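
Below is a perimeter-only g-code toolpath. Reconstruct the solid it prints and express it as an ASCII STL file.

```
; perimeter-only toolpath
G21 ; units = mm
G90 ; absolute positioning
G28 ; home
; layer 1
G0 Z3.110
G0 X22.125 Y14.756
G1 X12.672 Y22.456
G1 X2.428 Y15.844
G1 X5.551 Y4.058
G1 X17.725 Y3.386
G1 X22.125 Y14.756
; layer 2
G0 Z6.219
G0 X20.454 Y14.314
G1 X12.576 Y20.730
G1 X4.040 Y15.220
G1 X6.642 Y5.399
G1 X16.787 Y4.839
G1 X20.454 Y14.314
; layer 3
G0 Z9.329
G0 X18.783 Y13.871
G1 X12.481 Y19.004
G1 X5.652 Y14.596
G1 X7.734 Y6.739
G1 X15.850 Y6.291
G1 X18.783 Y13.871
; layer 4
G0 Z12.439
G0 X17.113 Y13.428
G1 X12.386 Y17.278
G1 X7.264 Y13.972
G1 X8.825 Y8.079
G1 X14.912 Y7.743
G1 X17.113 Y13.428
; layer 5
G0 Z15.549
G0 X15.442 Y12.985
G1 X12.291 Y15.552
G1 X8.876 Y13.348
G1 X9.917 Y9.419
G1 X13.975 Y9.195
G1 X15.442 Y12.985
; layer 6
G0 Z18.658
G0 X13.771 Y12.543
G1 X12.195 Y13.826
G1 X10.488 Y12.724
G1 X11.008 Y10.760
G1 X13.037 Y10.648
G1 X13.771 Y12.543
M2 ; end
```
solid part
  facet normal 0.0000 0.0000 -1.0000
    outer loop
      vertex 0.816 16.468 0.000
      vertex 12.767 24.182 0.000
      vertex 23.796 15.199 0.000
    endloop
  endfacet
  facet normal 0.0000 0.0000 -1.0000
    outer loop
      vertex 4.459 2.718 0.000
      vertex 0.816 16.468 0.000
      vertex 23.796 15.199 0.000
    endloop
  endfacet
  facet normal 0.0000 0.0000 -1.0000
    outer loop
      vertex 18.662 1.934 0.000
      vertex 4.459 2.718 0.000
      vertex 23.796 15.199 0.000
    endloop
  endfacet
  facet normal 0.5760 0.7071 0.4101
    outer loop
      vertex 23.796 15.199 0.000
      vertex 12.767 24.182 0.000
      vertex 12.100 12.100 21.768
    endloop
  endfacet
  facet normal -0.4946 0.7663 0.4101
    outer loop
      vertex 12.767 24.182 0.000
      vertex 0.816 16.468 0.000
      vertex 12.100 12.100 21.768
    endloop
  endfacet
  facet normal -0.8816 -0.2336 0.4101
    outer loop
      vertex 0.816 16.468 0.000
      vertex 4.459 2.718 0.000
      vertex 12.100 12.100 21.768
    endloop
  endfacet
  facet normal -0.0503 -0.9106 0.4101
    outer loop
      vertex 4.459 2.718 0.000
      vertex 18.662 1.934 0.000
      vertex 12.100 12.100 21.768
    endloop
  endfacet
  facet normal 0.8505 -0.3292 0.4101
    outer loop
      vertex 18.662 1.934 0.000
      vertex 23.796 15.199 0.000
      vertex 12.100 12.100 21.768
    endloop
  endfacet
endsolid part

The G0 Z moves step by Δz≈3.110 mm. The G1 loops shrink linearly with z, so the solid tapers from its base footprint up to z≈21.8. Closing with a flat bottom cap and the tapered top and triangulating gives 8 facets — a regular 5-sided pyramid, base circumscribed radius ≈ 12.1 mm, apex at z ≈ 21.8 mm.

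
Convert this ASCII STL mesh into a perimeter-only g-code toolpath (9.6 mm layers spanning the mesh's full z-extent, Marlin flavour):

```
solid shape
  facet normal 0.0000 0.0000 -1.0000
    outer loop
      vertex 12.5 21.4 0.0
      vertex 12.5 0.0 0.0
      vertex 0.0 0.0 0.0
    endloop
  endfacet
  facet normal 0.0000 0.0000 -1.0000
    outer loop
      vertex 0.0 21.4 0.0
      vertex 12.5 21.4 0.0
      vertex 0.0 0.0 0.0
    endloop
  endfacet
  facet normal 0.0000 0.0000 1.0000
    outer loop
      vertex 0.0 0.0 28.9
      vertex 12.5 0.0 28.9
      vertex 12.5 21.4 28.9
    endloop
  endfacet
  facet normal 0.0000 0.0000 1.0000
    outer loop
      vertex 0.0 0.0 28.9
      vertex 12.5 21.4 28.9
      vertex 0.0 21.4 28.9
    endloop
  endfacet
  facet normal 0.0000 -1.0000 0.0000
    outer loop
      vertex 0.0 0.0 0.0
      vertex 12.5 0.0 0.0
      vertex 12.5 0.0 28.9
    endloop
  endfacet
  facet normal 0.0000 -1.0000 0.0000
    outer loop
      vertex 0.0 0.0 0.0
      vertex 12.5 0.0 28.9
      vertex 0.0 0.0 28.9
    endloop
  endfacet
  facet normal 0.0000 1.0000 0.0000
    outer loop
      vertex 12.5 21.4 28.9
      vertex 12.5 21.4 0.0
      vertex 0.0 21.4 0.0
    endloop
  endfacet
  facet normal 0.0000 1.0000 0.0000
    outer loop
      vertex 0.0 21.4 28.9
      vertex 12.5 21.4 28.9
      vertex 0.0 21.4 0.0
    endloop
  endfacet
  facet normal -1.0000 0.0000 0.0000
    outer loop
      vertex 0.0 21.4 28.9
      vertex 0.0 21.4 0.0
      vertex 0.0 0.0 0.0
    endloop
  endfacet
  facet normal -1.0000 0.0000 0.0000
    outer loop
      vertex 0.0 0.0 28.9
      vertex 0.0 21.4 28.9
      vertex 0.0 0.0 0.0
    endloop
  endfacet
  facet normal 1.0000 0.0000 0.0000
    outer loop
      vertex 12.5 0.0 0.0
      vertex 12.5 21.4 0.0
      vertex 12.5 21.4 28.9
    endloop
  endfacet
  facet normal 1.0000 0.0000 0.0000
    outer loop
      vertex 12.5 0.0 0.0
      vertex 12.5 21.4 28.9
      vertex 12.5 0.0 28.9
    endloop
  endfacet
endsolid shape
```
; perimeter-only toolpath
G21 ; units = mm
G90 ; absolute positioning
G28 ; home
; layer 1
G0 Z9.6
G0 X0.0 Y0.0
G1 X12.5 Y0.0
G1 X12.5 Y21.4
G1 X0.0 Y21.4
G1 X0.0 Y0.0
; layer 2
G0 Z19.3
G0 X0.0 Y0.0
G1 X12.5 Y0.0
G1 X12.5 Y21.4
G1 X0.0 Y21.4
G1 X0.0 Y0.0
; layer 3
G0 Z28.9
G0 X0.0 Y0.0
G1 X12.5 Y0.0
G1 X12.5 Y21.4
G1 X0.0 Y21.4
G1 X0.0 Y0.0
M2 ; end

The solid is a rectangular box, roughly 12.5 × 21.4 mm footprint and 28.9 mm tall. Slicing at Δz = 9.6 mm — 3 equal slices spanning the solid's height, so layer i sits at z = i·h/3 — gives 3 non-empty perimeters. Each is a 4-segment closed polygon; G0 lifts to the layer z and rapids to the start vertex, then G1 traces the edges.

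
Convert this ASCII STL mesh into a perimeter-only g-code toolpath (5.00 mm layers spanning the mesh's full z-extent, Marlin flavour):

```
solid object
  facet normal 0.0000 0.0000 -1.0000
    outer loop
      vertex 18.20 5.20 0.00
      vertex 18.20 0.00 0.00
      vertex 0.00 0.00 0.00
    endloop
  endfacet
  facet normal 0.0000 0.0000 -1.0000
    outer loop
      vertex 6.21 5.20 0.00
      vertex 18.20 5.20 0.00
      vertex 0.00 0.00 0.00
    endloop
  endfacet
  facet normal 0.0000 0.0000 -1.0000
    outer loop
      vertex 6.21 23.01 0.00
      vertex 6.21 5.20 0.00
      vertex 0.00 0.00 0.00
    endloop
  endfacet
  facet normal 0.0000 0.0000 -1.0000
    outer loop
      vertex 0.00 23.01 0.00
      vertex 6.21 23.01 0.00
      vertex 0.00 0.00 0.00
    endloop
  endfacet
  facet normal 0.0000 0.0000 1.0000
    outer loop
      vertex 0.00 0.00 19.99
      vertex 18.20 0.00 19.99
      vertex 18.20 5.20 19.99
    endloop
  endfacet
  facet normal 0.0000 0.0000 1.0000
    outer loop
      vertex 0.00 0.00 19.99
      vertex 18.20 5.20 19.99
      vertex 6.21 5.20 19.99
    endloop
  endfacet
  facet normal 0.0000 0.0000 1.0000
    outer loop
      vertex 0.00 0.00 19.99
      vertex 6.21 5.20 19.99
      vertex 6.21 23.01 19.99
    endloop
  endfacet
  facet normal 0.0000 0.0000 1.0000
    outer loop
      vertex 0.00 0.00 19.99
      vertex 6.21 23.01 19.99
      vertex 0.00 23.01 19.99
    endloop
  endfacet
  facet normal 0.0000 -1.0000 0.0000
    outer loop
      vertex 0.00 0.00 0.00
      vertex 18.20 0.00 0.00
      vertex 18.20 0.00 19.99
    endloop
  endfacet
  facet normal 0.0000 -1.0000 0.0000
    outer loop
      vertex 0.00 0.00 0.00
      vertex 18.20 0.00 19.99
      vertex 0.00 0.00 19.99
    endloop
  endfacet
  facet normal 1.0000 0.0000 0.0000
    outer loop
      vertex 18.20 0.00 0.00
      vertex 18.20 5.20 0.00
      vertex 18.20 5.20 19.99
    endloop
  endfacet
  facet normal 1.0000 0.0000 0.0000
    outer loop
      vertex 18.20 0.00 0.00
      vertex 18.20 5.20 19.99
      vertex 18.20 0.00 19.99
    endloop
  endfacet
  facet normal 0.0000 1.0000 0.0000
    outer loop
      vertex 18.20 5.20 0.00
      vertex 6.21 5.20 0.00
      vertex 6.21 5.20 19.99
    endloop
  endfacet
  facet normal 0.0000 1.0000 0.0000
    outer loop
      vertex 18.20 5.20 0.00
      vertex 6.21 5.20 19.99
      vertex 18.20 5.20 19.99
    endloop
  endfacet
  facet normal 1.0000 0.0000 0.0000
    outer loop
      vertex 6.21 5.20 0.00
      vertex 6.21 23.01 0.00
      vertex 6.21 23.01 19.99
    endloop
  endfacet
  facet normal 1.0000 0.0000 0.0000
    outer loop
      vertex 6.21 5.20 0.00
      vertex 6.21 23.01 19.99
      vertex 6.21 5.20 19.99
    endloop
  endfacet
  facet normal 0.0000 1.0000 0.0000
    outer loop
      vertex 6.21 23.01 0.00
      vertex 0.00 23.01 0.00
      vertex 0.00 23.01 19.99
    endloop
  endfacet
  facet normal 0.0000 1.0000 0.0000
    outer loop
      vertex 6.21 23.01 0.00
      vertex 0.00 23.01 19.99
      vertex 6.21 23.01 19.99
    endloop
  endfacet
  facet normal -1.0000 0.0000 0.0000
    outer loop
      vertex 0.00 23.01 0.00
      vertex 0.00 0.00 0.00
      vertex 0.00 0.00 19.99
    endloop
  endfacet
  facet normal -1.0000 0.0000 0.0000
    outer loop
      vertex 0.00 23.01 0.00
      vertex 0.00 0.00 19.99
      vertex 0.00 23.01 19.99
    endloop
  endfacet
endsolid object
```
; perimeter-only toolpath
G21 ; units = mm
G90 ; absolute positioning
G28 ; home
; layer 1
G0 Z5.00
G0 X0.00 Y0.00
G1 X18.20 Y0.00
G1 X18.20 Y5.20
G1 X6.21 Y5.20
G1 X6.21 Y23.01
G1 X0.00 Y23.01
G1 X0.00 Y0.00
; layer 2
G0 Z9.99
G0 X0.00 Y0.00
G1 X18.20 Y0.00
G1 X18.20 Y5.20
G1 X6.21 Y5.20
G1 X6.21 Y23.01
G1 X0.00 Y23.01
G1 X0.00 Y0.00
; layer 3
G0 Z14.99
G0 X0.00 Y0.00
G1 X18.20 Y0.00
G1 X18.20 Y5.20
G1 X6.21 Y5.20
G1 X6.21 Y23.01
G1 X0.00 Y23.01
G1 X0.00 Y0.00
; layer 4
G0 Z19.99
G0 X0.00 Y0.00
G1 X18.20 Y0.00
G1 X18.20 Y5.20
G1 X6.21 Y5.20
G1 X6.21 Y23.01
G1 X0.00 Y23.01
G1 X0.00 Y0.00
M2 ; end

The solid is an L-shaped prism: outer 18.2 × 23 mm, arm thicknesses ≈ 5.2 mm (horizontal) and 6.21 mm (vertical), extruded 20 mm in z. Slicing at Δz = 5.00 mm — 4 equal slices spanning the solid's height, so layer i sits at z = i·h/4 — gives 4 non-empty perimeters. Each is a 6-segment closed polygon; G0 lifts to the layer z and rapids to the start vertex, then G1 traces the edges.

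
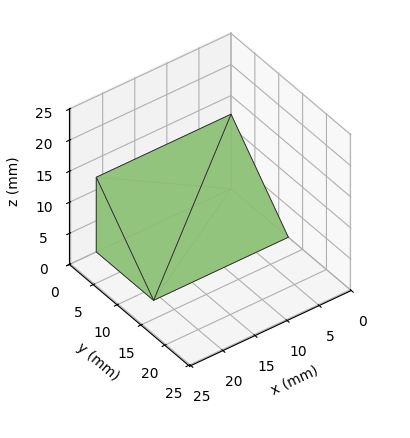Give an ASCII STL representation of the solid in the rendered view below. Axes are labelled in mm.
Reading the render: the shape is a wedge (ramp): 21 × 12 mm base, rising to 12 mm along the y=0 edge and sloping linearly to z=0 at y=12 (dimensions read to the nearest mm from the axis ticks). For the STL, each face is triangulated and given an outward normal.

solid part
  facet normal 0.0000 0.0000 -1.0000
    outer loop
      vertex 21.000 12.000 0.000
      vertex 21.000 0.000 0.000
      vertex 0.000 0.000 0.000
    endloop
  endfacet
  facet normal 0.0000 0.0000 -1.0000
    outer loop
      vertex 0.000 12.000 0.000
      vertex 21.000 12.000 0.000
      vertex 0.000 0.000 0.000
    endloop
  endfacet
  facet normal 0.0000 -1.0000 0.0000
    outer loop
      vertex 0.000 0.000 0.000
      vertex 21.000 0.000 0.000
      vertex 21.000 0.000 12.000
    endloop
  endfacet
  facet normal 0.0000 -1.0000 0.0000
    outer loop
      vertex 0.000 0.000 0.000
      vertex 21.000 0.000 12.000
      vertex 0.000 0.000 12.000
    endloop
  endfacet
  facet normal 0.0000 0.7071 0.7071
    outer loop
      vertex 0.000 0.000 12.000
      vertex 21.000 0.000 12.000
      vertex 21.000 12.000 0.000
    endloop
  endfacet
  facet normal 0.0000 0.7071 0.7071
    outer loop
      vertex 0.000 0.000 12.000
      vertex 21.000 12.000 0.000
      vertex 0.000 12.000 0.000
    endloop
  endfacet
  facet normal -1.0000 0.0000 0.0000
    outer loop
      vertex 0.000 0.000 12.000
      vertex 0.000 12.000 0.000
      vertex 0.000 0.000 0.000
    endloop
  endfacet
  facet normal 1.0000 0.0000 0.0000
    outer loop
      vertex 21.000 0.000 0.000
      vertex 21.000 12.000 0.000
      vertex 21.000 0.000 12.000
    endloop
  endfacet
endsolid part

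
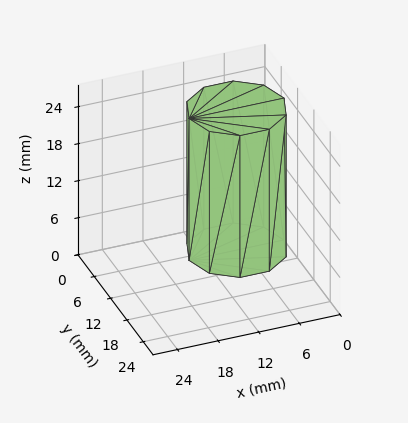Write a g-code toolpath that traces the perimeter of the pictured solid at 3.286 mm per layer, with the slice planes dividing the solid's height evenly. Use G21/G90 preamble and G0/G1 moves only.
Reading the render: the shape is a regular 10-sided prism (a cylinder approximated with 10 flat sides), circumscribed radius ≈ 7 mm, height ≈ 23 mm (dimensions read to the nearest mm from the axis ticks). For the g-code, the solid's height is divided into equal slices at the stated Δz and each level perimeter traced with G1 moves after a G0 lift.

; perimeter-only toolpath
G21 ; units = mm
G90 ; absolute positioning
G28 ; home
; layer 1
G0 Z3.286
G0 X14.000 Y7.000
G1 X12.663 Y11.114
G1 X9.163 Y13.657
G1 X4.837 Y13.657
G1 X1.337 Y11.114
G1 X0.000 Y7.000
G1 X1.337 Y2.886
G1 X4.837 Y0.343
G1 X9.163 Y0.343
G1 X12.663 Y2.886
G1 X14.000 Y7.000
; layer 2
G0 Z6.571
G0 X14.000 Y7.000
G1 X12.663 Y11.114
G1 X9.163 Y13.657
G1 X4.837 Y13.657
G1 X1.337 Y11.114
G1 X0.000 Y7.000
G1 X1.337 Y2.886
G1 X4.837 Y0.343
G1 X9.163 Y0.343
G1 X12.663 Y2.886
G1 X14.000 Y7.000
; layer 3
G0 Z9.857
G0 X14.000 Y7.000
G1 X12.663 Y11.114
G1 X9.163 Y13.657
G1 X4.837 Y13.657
G1 X1.337 Y11.114
G1 X0.000 Y7.000
G1 X1.337 Y2.886
G1 X4.837 Y0.343
G1 X9.163 Y0.343
G1 X12.663 Y2.886
G1 X14.000 Y7.000
; layer 4
G0 Z13.143
G0 X14.000 Y7.000
G1 X12.663 Y11.114
G1 X9.163 Y13.657
G1 X4.837 Y13.657
G1 X1.337 Y11.114
G1 X0.000 Y7.000
G1 X1.337 Y2.886
G1 X4.837 Y0.343
G1 X9.163 Y0.343
G1 X12.663 Y2.886
G1 X14.000 Y7.000
; layer 5
G0 Z16.429
G0 X14.000 Y7.000
G1 X12.663 Y11.114
G1 X9.163 Y13.657
G1 X4.837 Y13.657
G1 X1.337 Y11.114
G1 X0.000 Y7.000
G1 X1.337 Y2.886
G1 X4.837 Y0.343
G1 X9.163 Y0.343
G1 X12.663 Y2.886
G1 X14.000 Y7.000
; layer 6
G0 Z19.714
G0 X14.000 Y7.000
G1 X12.663 Y11.114
G1 X9.163 Y13.657
G1 X4.837 Y13.657
G1 X1.337 Y11.114
G1 X0.000 Y7.000
G1 X1.337 Y2.886
G1 X4.837 Y0.343
G1 X9.163 Y0.343
G1 X12.663 Y2.886
G1 X14.000 Y7.000
; layer 7
G0 Z23.000
G0 X14.000 Y7.000
G1 X12.663 Y11.114
G1 X9.163 Y13.657
G1 X4.837 Y13.657
G1 X1.337 Y11.114
G1 X0.000 Y7.000
G1 X1.337 Y2.886
G1 X4.837 Y0.343
G1 X9.163 Y0.343
G1 X12.663 Y2.886
G1 X14.000 Y7.000
M2 ; end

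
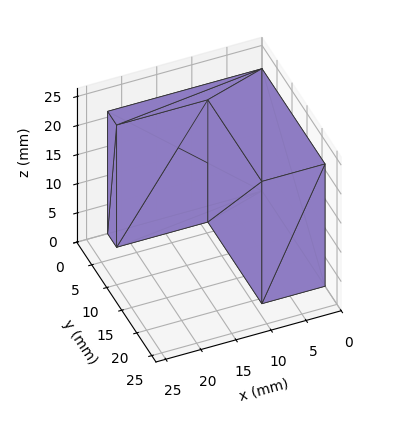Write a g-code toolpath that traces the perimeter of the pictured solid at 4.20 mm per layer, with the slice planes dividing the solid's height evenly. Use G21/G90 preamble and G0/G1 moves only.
Reading the render: the shape is an L-shaped prism: outer 22 × 21 mm, arm thicknesses ≈ 3 mm (horizontal) and 9 mm (vertical), extruded 21 mm in z (dimensions read to the nearest mm from the axis ticks). For the g-code, the solid's height is divided into equal slices at the stated Δz and each level perimeter traced with G1 moves after a G0 lift.

; perimeter-only toolpath
G21 ; units = mm
G90 ; absolute positioning
G28 ; home
; layer 1
G0 Z4.20
G0 X0.00 Y0.00
G1 X22.00 Y0.00
G1 X22.00 Y3.00
G1 X9.00 Y3.00
G1 X9.00 Y21.00
G1 X0.00 Y21.00
G1 X0.00 Y0.00
; layer 2
G0 Z8.40
G0 X0.00 Y0.00
G1 X22.00 Y0.00
G1 X22.00 Y3.00
G1 X9.00 Y3.00
G1 X9.00 Y21.00
G1 X0.00 Y21.00
G1 X0.00 Y0.00
; layer 3
G0 Z12.60
G0 X0.00 Y0.00
G1 X22.00 Y0.00
G1 X22.00 Y3.00
G1 X9.00 Y3.00
G1 X9.00 Y21.00
G1 X0.00 Y21.00
G1 X0.00 Y0.00
; layer 4
G0 Z16.80
G0 X0.00 Y0.00
G1 X22.00 Y0.00
G1 X22.00 Y3.00
G1 X9.00 Y3.00
G1 X9.00 Y21.00
G1 X0.00 Y21.00
G1 X0.00 Y0.00
; layer 5
G0 Z21.00
G0 X0.00 Y0.00
G1 X22.00 Y0.00
G1 X22.00 Y3.00
G1 X9.00 Y3.00
G1 X9.00 Y21.00
G1 X0.00 Y21.00
G1 X0.00 Y0.00
M2 ; end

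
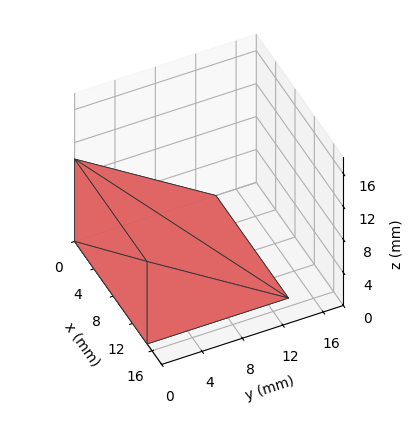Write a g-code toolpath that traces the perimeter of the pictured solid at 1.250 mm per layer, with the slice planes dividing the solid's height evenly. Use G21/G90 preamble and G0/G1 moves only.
Reading the render: the shape is a wedge (ramp): 15 × 14 mm base, rising to 10 mm along the y=0 edge and sloping linearly to z=0 at y=14 (dimensions read to the nearest mm from the axis ticks). For the g-code, the solid's height is divided into equal slices at the stated Δz and each level perimeter traced with G1 moves after a G0 lift.

; perimeter-only toolpath
G21 ; units = mm
G90 ; absolute positioning
G28 ; home
; layer 1
G0 Z1.250
G0 X0.000 Y0.000
G1 X15.000 Y0.000
G1 X15.000 Y12.250
G1 X0.000 Y12.250
G1 X0.000 Y0.000
; layer 2
G0 Z2.500
G0 X0.000 Y0.000
G1 X15.000 Y0.000
G1 X15.000 Y10.500
G1 X0.000 Y10.500
G1 X0.000 Y0.000
; layer 3
G0 Z3.750
G0 X0.000 Y0.000
G1 X15.000 Y0.000
G1 X15.000 Y8.750
G1 X0.000 Y8.750
G1 X0.000 Y0.000
; layer 4
G0 Z5.000
G0 X0.000 Y0.000
G1 X15.000 Y0.000
G1 X15.000 Y7.000
G1 X0.000 Y7.000
G1 X0.000 Y0.000
; layer 5
G0 Z6.250
G0 X0.000 Y0.000
G1 X15.000 Y0.000
G1 X15.000 Y5.250
G1 X0.000 Y5.250
G1 X0.000 Y0.000
; layer 6
G0 Z7.500
G0 X0.000 Y0.000
G1 X15.000 Y0.000
G1 X15.000 Y3.500
G1 X0.000 Y3.500
G1 X0.000 Y0.000
; layer 7
G0 Z8.750
G0 X0.000 Y0.000
G1 X15.000 Y0.000
G1 X15.000 Y1.750
G1 X0.000 Y1.750
G1 X0.000 Y0.000
M2 ; end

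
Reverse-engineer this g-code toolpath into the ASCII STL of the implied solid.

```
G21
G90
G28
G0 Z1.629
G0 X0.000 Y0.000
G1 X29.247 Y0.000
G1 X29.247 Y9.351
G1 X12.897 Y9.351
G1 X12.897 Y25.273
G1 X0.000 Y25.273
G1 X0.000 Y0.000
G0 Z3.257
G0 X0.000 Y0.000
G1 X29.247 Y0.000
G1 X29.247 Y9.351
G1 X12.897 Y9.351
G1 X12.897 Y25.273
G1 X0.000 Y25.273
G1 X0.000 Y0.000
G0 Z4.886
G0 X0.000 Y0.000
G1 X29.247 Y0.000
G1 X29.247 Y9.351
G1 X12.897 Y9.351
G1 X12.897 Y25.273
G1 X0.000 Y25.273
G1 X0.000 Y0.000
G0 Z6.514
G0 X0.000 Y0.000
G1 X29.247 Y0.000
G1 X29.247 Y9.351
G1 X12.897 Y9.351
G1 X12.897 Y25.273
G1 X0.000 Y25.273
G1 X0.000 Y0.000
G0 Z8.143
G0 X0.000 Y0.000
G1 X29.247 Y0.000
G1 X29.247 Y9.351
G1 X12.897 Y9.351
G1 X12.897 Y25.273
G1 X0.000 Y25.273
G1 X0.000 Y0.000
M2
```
solid part
  facet normal 0.0000 0.0000 -1.0000
    outer loop
      vertex 29.247 9.351 0.000
      vertex 29.247 0.000 0.000
      vertex 0.000 0.000 0.000
    endloop
  endfacet
  facet normal 0.0000 0.0000 -1.0000
    outer loop
      vertex 12.897 9.351 0.000
      vertex 29.247 9.351 0.000
      vertex 0.000 0.000 0.000
    endloop
  endfacet
  facet normal 0.0000 0.0000 -1.0000
    outer loop
      vertex 12.897 25.273 0.000
      vertex 12.897 9.351 0.000
      vertex 0.000 0.000 0.000
    endloop
  endfacet
  facet normal 0.0000 0.0000 -1.0000
    outer loop
      vertex 0.000 25.273 0.000
      vertex 12.897 25.273 0.000
      vertex 0.000 0.000 0.000
    endloop
  endfacet
  facet normal 0.0000 0.0000 1.0000
    outer loop
      vertex 0.000 0.000 8.143
      vertex 29.247 0.000 8.143
      vertex 29.247 9.351 8.143
    endloop
  endfacet
  facet normal 0.0000 0.0000 1.0000
    outer loop
      vertex 0.000 0.000 8.143
      vertex 29.247 9.351 8.143
      vertex 12.897 9.351 8.143
    endloop
  endfacet
  facet normal 0.0000 0.0000 1.0000
    outer loop
      vertex 0.000 0.000 8.143
      vertex 12.897 9.351 8.143
      vertex 12.897 25.273 8.143
    endloop
  endfacet
  facet normal 0.0000 0.0000 1.0000
    outer loop
      vertex 0.000 0.000 8.143
      vertex 12.897 25.273 8.143
      vertex 0.000 25.273 8.143
    endloop
  endfacet
  facet normal 0.0000 -1.0000 0.0000
    outer loop
      vertex 0.000 0.000 0.000
      vertex 29.247 0.000 0.000
      vertex 29.247 0.000 8.143
    endloop
  endfacet
  facet normal 0.0000 -1.0000 0.0000
    outer loop
      vertex 0.000 0.000 0.000
      vertex 29.247 0.000 8.143
      vertex 0.000 0.000 8.143
    endloop
  endfacet
  facet normal 1.0000 0.0000 0.0000
    outer loop
      vertex 29.247 0.000 0.000
      vertex 29.247 9.351 0.000
      vertex 29.247 9.351 8.143
    endloop
  endfacet
  facet normal 1.0000 0.0000 0.0000
    outer loop
      vertex 29.247 0.000 0.000
      vertex 29.247 9.351 8.143
      vertex 29.247 0.000 8.143
    endloop
  endfacet
  facet normal 0.0000 1.0000 0.0000
    outer loop
      vertex 29.247 9.351 0.000
      vertex 12.897 9.351 0.000
      vertex 12.897 9.351 8.143
    endloop
  endfacet
  facet normal 0.0000 1.0000 0.0000
    outer loop
      vertex 29.247 9.351 0.000
      vertex 12.897 9.351 8.143
      vertex 29.247 9.351 8.143
    endloop
  endfacet
  facet normal 1.0000 0.0000 0.0000
    outer loop
      vertex 12.897 9.351 0.000
      vertex 12.897 25.273 0.000
      vertex 12.897 25.273 8.143
    endloop
  endfacet
  facet normal 1.0000 0.0000 0.0000
    outer loop
      vertex 12.897 9.351 0.000
      vertex 12.897 25.273 8.143
      vertex 12.897 9.351 8.143
    endloop
  endfacet
  facet normal 0.0000 1.0000 0.0000
    outer loop
      vertex 12.897 25.273 0.000
      vertex 0.000 25.273 0.000
      vertex 0.000 25.273 8.143
    endloop
  endfacet
  facet normal 0.0000 1.0000 0.0000
    outer loop
      vertex 12.897 25.273 0.000
      vertex 0.000 25.273 8.143
      vertex 12.897 25.273 8.143
    endloop
  endfacet
  facet normal -1.0000 0.0000 0.0000
    outer loop
      vertex 0.000 25.273 0.000
      vertex 0.000 0.000 0.000
      vertex 0.000 0.000 8.143
    endloop
  endfacet
  facet normal -1.0000 0.0000 0.0000
    outer loop
      vertex 0.000 25.273 0.000
      vertex 0.000 0.000 8.143
      vertex 0.000 25.273 8.143
    endloop
  endfacet
endsolid part

The G0 Z moves step by Δz≈1.629 mm. Every layer's G1 loop is the same polygon, so the solid is a straight extrusion of it from z=0 to z≈8.14. Closing with flat bottom and top caps and triangulating gives 20 facets — an L-shaped prism: outer 29.2 × 25.3 mm, arm thicknesses ≈ 9.35 mm (horizontal) and 12.9 mm (vertical), extruded 8.14 mm in z.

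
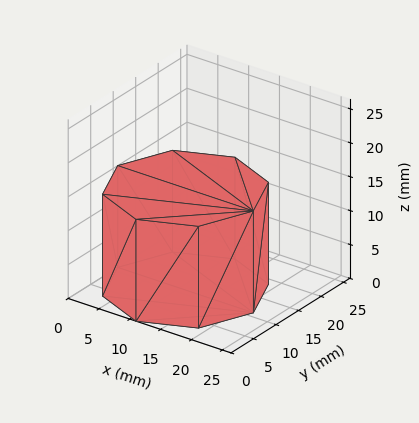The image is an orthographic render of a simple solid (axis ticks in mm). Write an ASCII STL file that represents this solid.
Reading the render: the shape is a regular 8-sided prism (a cylinder approximated with 8 flat sides), circumscribed radius ≈ 11 mm, height ≈ 15 mm (dimensions read to the nearest mm from the axis ticks). For the STL, each face is triangulated and given an outward normal.

solid part
  facet normal 0.0000 0.0000 -1.0000
    outer loop
      vertex 11.00 22.00 0.00
      vertex 18.78 18.78 0.00
      vertex 22.00 11.00 0.00
    endloop
  endfacet
  facet normal 0.0000 0.0000 -1.0000
    outer loop
      vertex 3.22 18.78 0.00
      vertex 11.00 22.00 0.00
      vertex 22.00 11.00 0.00
    endloop
  endfacet
  facet normal 0.0000 0.0000 -1.0000
    outer loop
      vertex 0.00 11.00 0.00
      vertex 3.22 18.78 0.00
      vertex 22.00 11.00 0.00
    endloop
  endfacet
  facet normal 0.0000 0.0000 -1.0000
    outer loop
      vertex 3.22 3.22 0.00
      vertex 0.00 11.00 0.00
      vertex 22.00 11.00 0.00
    endloop
  endfacet
  facet normal 0.0000 0.0000 -1.0000
    outer loop
      vertex 11.00 0.00 0.00
      vertex 3.22 3.22 0.00
      vertex 22.00 11.00 0.00
    endloop
  endfacet
  facet normal 0.0000 0.0000 -1.0000
    outer loop
      vertex 18.78 3.22 0.00
      vertex 11.00 0.00 0.00
      vertex 22.00 11.00 0.00
    endloop
  endfacet
  facet normal 0.0000 0.0000 1.0000
    outer loop
      vertex 22.00 11.00 15.00
      vertex 18.78 18.78 15.00
      vertex 11.00 22.00 15.00
    endloop
  endfacet
  facet normal 0.0000 0.0000 1.0000
    outer loop
      vertex 22.00 11.00 15.00
      vertex 11.00 22.00 15.00
      vertex 3.22 18.78 15.00
    endloop
  endfacet
  facet normal 0.0000 0.0000 1.0000
    outer loop
      vertex 22.00 11.00 15.00
      vertex 3.22 18.78 15.00
      vertex 0.00 11.00 15.00
    endloop
  endfacet
  facet normal 0.0000 0.0000 1.0000
    outer loop
      vertex 22.00 11.00 15.00
      vertex 0.00 11.00 15.00
      vertex 3.22 3.22 15.00
    endloop
  endfacet
  facet normal 0.0000 0.0000 1.0000
    outer loop
      vertex 22.00 11.00 15.00
      vertex 3.22 3.22 15.00
      vertex 11.00 0.00 15.00
    endloop
  endfacet
  facet normal 0.0000 0.0000 1.0000
    outer loop
      vertex 22.00 11.00 15.00
      vertex 11.00 0.00 15.00
      vertex 18.78 3.22 15.00
    endloop
  endfacet
  facet normal 0.9240 0.3824 0.0000
    outer loop
      vertex 22.00 11.00 0.00
      vertex 18.78 18.78 0.00
      vertex 18.78 18.78 15.00
    endloop
  endfacet
  facet normal 0.9240 0.3824 0.0000
    outer loop
      vertex 22.00 11.00 0.00
      vertex 18.78 18.78 15.00
      vertex 22.00 11.00 15.00
    endloop
  endfacet
  facet normal 0.3824 0.9240 0.0000
    outer loop
      vertex 18.78 18.78 0.00
      vertex 11.00 22.00 0.00
      vertex 11.00 22.00 15.00
    endloop
  endfacet
  facet normal 0.3824 0.9240 0.0000
    outer loop
      vertex 18.78 18.78 0.00
      vertex 11.00 22.00 15.00
      vertex 18.78 18.78 15.00
    endloop
  endfacet
  facet normal -0.3824 0.9240 0.0000
    outer loop
      vertex 11.00 22.00 0.00
      vertex 3.22 18.78 0.00
      vertex 3.22 18.78 15.00
    endloop
  endfacet
  facet normal -0.3824 0.9240 0.0000
    outer loop
      vertex 11.00 22.00 0.00
      vertex 3.22 18.78 15.00
      vertex 11.00 22.00 15.00
    endloop
  endfacet
  facet normal -0.9240 0.3824 0.0000
    outer loop
      vertex 3.22 18.78 0.00
      vertex 0.00 11.00 0.00
      vertex 0.00 11.00 15.00
    endloop
  endfacet
  facet normal -0.9240 0.3824 0.0000
    outer loop
      vertex 3.22 18.78 0.00
      vertex 0.00 11.00 15.00
      vertex 3.22 18.78 15.00
    endloop
  endfacet
  facet normal -0.9240 -0.3824 0.0000
    outer loop
      vertex 0.00 11.00 0.00
      vertex 3.22 3.22 0.00
      vertex 3.22 3.22 15.00
    endloop
  endfacet
  facet normal -0.9240 -0.3824 0.0000
    outer loop
      vertex 0.00 11.00 0.00
      vertex 3.22 3.22 15.00
      vertex 0.00 11.00 15.00
    endloop
  endfacet
  facet normal -0.3824 -0.9240 0.0000
    outer loop
      vertex 3.22 3.22 0.00
      vertex 11.00 0.00 0.00
      vertex 11.00 0.00 15.00
    endloop
  endfacet
  facet normal -0.3824 -0.9240 0.0000
    outer loop
      vertex 3.22 3.22 0.00
      vertex 11.00 0.00 15.00
      vertex 3.22 3.22 15.00
    endloop
  endfacet
  facet normal 0.3824 -0.9240 0.0000
    outer loop
      vertex 11.00 0.00 0.00
      vertex 18.78 3.22 0.00
      vertex 18.78 3.22 15.00
    endloop
  endfacet
  facet normal 0.3824 -0.9240 0.0000
    outer loop
      vertex 11.00 0.00 0.00
      vertex 18.78 3.22 15.00
      vertex 11.00 0.00 15.00
    endloop
  endfacet
  facet normal 0.9240 -0.3824 0.0000
    outer loop
      vertex 18.78 3.22 0.00
      vertex 22.00 11.00 0.00
      vertex 22.00 11.00 15.00
    endloop
  endfacet
  facet normal 0.9240 -0.3824 0.0000
    outer loop
      vertex 18.78 3.22 0.00
      vertex 22.00 11.00 15.00
      vertex 18.78 3.22 15.00
    endloop
  endfacet
endsolid part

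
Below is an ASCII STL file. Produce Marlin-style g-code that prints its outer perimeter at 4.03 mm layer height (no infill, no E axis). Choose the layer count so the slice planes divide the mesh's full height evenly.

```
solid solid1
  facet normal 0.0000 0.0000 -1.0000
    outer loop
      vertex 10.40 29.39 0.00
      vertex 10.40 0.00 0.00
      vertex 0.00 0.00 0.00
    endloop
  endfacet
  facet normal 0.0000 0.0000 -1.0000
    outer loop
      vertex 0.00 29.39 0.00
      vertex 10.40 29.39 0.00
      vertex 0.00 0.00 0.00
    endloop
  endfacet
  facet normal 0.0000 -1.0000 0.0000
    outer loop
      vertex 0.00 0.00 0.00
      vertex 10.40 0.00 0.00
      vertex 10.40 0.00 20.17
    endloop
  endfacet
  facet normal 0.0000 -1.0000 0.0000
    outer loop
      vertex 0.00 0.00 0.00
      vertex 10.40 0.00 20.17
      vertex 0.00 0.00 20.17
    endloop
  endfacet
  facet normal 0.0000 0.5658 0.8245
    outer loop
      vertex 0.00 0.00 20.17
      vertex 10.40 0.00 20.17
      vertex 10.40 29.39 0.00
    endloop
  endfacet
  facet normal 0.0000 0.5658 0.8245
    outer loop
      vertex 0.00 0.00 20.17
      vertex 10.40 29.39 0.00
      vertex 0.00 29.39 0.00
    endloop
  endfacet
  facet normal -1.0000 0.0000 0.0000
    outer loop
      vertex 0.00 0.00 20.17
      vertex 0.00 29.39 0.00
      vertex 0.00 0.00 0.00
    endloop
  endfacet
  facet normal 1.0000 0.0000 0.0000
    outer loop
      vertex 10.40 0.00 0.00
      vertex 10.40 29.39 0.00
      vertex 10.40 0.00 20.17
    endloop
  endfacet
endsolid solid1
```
; perimeter-only toolpath
G21 ; units = mm
G90 ; absolute positioning
G28 ; home
; layer 1
G0 Z4.03
G0 X0.00 Y0.00
G1 X10.40 Y0.00
G1 X10.40 Y23.51
G1 X0.00 Y23.51
G1 X0.00 Y0.00
; layer 2
G0 Z8.07
G0 X0.00 Y0.00
G1 X10.40 Y0.00
G1 X10.40 Y17.63
G1 X0.00 Y17.63
G1 X0.00 Y0.00
; layer 3
G0 Z12.10
G0 X0.00 Y0.00
G1 X10.40 Y0.00
G1 X10.40 Y11.76
G1 X0.00 Y11.76
G1 X0.00 Y0.00
; layer 4
G0 Z16.14
G0 X0.00 Y0.00
G1 X10.40 Y0.00
G1 X10.40 Y5.88
G1 X0.00 Y5.88
G1 X0.00 Y0.00
M2 ; end

The solid is a wedge (ramp): 10.4 × 29.4 mm base, rising to 20.2 mm along the y=0 edge and sloping linearly to z=0 at y=29.4. Slicing at Δz = 4.03 mm — 5 equal slices spanning the solid's height, so layer i sits at z = i·h/5 — gives 4 non-empty perimeters. Each is a 4-segment closed polygon; G0 lifts to the layer z and rapids to the start vertex, then G1 traces the edges. The cross-section shrinks linearly with z (the slice at the apex is degenerate and omitted).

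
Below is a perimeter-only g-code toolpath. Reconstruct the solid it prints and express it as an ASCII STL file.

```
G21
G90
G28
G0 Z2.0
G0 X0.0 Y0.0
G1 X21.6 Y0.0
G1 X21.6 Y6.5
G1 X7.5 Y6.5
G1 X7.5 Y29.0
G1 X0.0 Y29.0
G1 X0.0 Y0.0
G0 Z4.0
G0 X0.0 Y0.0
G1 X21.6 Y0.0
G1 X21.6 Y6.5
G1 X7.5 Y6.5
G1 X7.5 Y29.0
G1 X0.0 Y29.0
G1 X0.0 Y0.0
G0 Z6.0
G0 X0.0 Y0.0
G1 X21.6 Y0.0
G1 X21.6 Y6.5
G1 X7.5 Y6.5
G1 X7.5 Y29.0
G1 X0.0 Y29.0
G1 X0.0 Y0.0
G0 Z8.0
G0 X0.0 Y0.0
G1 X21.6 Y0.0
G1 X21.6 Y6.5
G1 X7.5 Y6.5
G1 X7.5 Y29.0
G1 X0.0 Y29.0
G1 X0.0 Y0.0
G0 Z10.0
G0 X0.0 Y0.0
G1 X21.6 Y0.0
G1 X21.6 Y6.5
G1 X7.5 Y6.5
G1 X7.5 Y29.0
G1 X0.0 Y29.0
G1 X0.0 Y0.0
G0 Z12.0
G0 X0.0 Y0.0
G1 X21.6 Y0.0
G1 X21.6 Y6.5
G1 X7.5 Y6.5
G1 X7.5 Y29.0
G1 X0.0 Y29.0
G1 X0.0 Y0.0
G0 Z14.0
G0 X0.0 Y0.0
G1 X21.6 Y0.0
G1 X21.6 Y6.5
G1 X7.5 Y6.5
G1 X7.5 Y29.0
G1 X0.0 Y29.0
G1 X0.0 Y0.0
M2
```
solid part
  facet normal 0.0000 0.0000 -1.0000
    outer loop
      vertex 21.6 6.5 0.0
      vertex 21.6 0.0 0.0
      vertex 0.0 0.0 0.0
    endloop
  endfacet
  facet normal 0.0000 0.0000 -1.0000
    outer loop
      vertex 7.5 6.5 0.0
      vertex 21.6 6.5 0.0
      vertex 0.0 0.0 0.0
    endloop
  endfacet
  facet normal 0.0000 0.0000 -1.0000
    outer loop
      vertex 7.5 29.0 0.0
      vertex 7.5 6.5 0.0
      vertex 0.0 0.0 0.0
    endloop
  endfacet
  facet normal 0.0000 0.0000 -1.0000
    outer loop
      vertex 0.0 29.0 0.0
      vertex 7.5 29.0 0.0
      vertex 0.0 0.0 0.0
    endloop
  endfacet
  facet normal 0.0000 0.0000 1.0000
    outer loop
      vertex 0.0 0.0 14.0
      vertex 21.6 0.0 14.0
      vertex 21.6 6.5 14.0
    endloop
  endfacet
  facet normal 0.0000 0.0000 1.0000
    outer loop
      vertex 0.0 0.0 14.0
      vertex 21.6 6.5 14.0
      vertex 7.5 6.5 14.0
    endloop
  endfacet
  facet normal 0.0000 0.0000 1.0000
    outer loop
      vertex 0.0 0.0 14.0
      vertex 7.5 6.5 14.0
      vertex 7.5 29.0 14.0
    endloop
  endfacet
  facet normal 0.0000 0.0000 1.0000
    outer loop
      vertex 0.0 0.0 14.0
      vertex 7.5 29.0 14.0
      vertex 0.0 29.0 14.0
    endloop
  endfacet
  facet normal 0.0000 -1.0000 0.0000
    outer loop
      vertex 0.0 0.0 0.0
      vertex 21.6 0.0 0.0
      vertex 21.6 0.0 14.0
    endloop
  endfacet
  facet normal 0.0000 -1.0000 0.0000
    outer loop
      vertex 0.0 0.0 0.0
      vertex 21.6 0.0 14.0
      vertex 0.0 0.0 14.0
    endloop
  endfacet
  facet normal 1.0000 0.0000 0.0000
    outer loop
      vertex 21.6 0.0 0.0
      vertex 21.6 6.5 0.0
      vertex 21.6 6.5 14.0
    endloop
  endfacet
  facet normal 1.0000 0.0000 0.0000
    outer loop
      vertex 21.6 0.0 0.0
      vertex 21.6 6.5 14.0
      vertex 21.6 0.0 14.0
    endloop
  endfacet
  facet normal 0.0000 1.0000 0.0000
    outer loop
      vertex 21.6 6.5 0.0
      vertex 7.5 6.5 0.0
      vertex 7.5 6.5 14.0
    endloop
  endfacet
  facet normal 0.0000 1.0000 0.0000
    outer loop
      vertex 21.6 6.5 0.0
      vertex 7.5 6.5 14.0
      vertex 21.6 6.5 14.0
    endloop
  endfacet
  facet normal 1.0000 0.0000 0.0000
    outer loop
      vertex 7.5 6.5 0.0
      vertex 7.5 29.0 0.0
      vertex 7.5 29.0 14.0
    endloop
  endfacet
  facet normal 1.0000 0.0000 0.0000
    outer loop
      vertex 7.5 6.5 0.0
      vertex 7.5 29.0 14.0
      vertex 7.5 6.5 14.0
    endloop
  endfacet
  facet normal 0.0000 1.0000 0.0000
    outer loop
      vertex 7.5 29.0 0.0
      vertex 0.0 29.0 0.0
      vertex 0.0 29.0 14.0
    endloop
  endfacet
  facet normal 0.0000 1.0000 0.0000
    outer loop
      vertex 7.5 29.0 0.0
      vertex 0.0 29.0 14.0
      vertex 7.5 29.0 14.0
    endloop
  endfacet
  facet normal -1.0000 0.0000 0.0000
    outer loop
      vertex 0.0 29.0 0.0
      vertex 0.0 0.0 0.0
      vertex 0.0 0.0 14.0
    endloop
  endfacet
  facet normal -1.0000 0.0000 0.0000
    outer loop
      vertex 0.0 29.0 0.0
      vertex 0.0 0.0 14.0
      vertex 0.0 29.0 14.0
    endloop
  endfacet
endsolid part

The G0 Z moves step by Δz≈2.0 mm. Every layer's G1 loop is the same polygon, so the solid is a straight extrusion of it from z=0 to z≈14. Closing with flat bottom and top caps and triangulating gives 20 facets — an L-shaped prism: outer 21.6 × 29 mm, arm thicknesses ≈ 6.5 mm (horizontal) and 7.5 mm (vertical), extruded 14 mm in z.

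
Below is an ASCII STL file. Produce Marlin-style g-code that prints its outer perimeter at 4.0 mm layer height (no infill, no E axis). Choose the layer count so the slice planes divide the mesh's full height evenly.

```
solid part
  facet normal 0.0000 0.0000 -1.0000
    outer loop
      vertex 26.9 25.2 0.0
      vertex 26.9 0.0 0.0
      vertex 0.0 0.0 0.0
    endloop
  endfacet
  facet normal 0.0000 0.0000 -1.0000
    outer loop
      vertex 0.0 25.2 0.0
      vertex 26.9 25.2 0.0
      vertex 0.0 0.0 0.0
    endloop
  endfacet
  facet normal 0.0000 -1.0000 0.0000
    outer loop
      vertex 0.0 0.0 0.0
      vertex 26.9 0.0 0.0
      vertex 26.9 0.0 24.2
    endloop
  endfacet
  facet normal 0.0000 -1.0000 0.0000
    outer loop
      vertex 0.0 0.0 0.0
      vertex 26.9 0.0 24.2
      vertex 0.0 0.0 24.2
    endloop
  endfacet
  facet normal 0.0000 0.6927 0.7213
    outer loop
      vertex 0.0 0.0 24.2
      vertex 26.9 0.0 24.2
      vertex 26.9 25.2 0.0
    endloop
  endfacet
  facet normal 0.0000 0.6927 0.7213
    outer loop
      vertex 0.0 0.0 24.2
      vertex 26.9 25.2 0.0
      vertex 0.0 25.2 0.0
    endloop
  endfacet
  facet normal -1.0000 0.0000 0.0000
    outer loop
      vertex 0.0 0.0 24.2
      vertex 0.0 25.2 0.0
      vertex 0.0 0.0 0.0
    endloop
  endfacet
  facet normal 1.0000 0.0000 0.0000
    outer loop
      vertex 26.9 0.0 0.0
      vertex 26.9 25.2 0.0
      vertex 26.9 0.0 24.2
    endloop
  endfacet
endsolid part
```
; perimeter-only toolpath
G21 ; units = mm
G90 ; absolute positioning
G28 ; home
; layer 1
G0 Z4.0
G0 X0.0 Y0.0
G1 X26.9 Y0.0
G1 X26.9 Y21.0
G1 X0.0 Y21.0
G1 X0.0 Y0.0
; layer 2
G0 Z8.1
G0 X0.0 Y0.0
G1 X26.9 Y0.0
G1 X26.9 Y16.8
G1 X0.0 Y16.8
G1 X0.0 Y0.0
; layer 3
G0 Z12.1
G0 X0.0 Y0.0
G1 X26.9 Y0.0
G1 X26.9 Y12.6
G1 X0.0 Y12.6
G1 X0.0 Y0.0
; layer 4
G0 Z16.1
G0 X0.0 Y0.0
G1 X26.9 Y0.0
G1 X26.9 Y8.4
G1 X0.0 Y8.4
G1 X0.0 Y0.0
; layer 5
G0 Z20.2
G0 X0.0 Y0.0
G1 X26.9 Y0.0
G1 X26.9 Y4.2
G1 X0.0 Y4.2
G1 X0.0 Y0.0
M2 ; end

The solid is a wedge (ramp): 26.9 × 25.2 mm base, rising to 24.2 mm along the y=0 edge and sloping linearly to z=0 at y=25.2. Slicing at Δz = 4.0 mm — 6 equal slices spanning the solid's height, so layer i sits at z = i·h/6 — gives 5 non-empty perimeters. Each is a 4-segment closed polygon; G0 lifts to the layer z and rapids to the start vertex, then G1 traces the edges. The cross-section shrinks linearly with z (the slice at the apex is degenerate and omitted).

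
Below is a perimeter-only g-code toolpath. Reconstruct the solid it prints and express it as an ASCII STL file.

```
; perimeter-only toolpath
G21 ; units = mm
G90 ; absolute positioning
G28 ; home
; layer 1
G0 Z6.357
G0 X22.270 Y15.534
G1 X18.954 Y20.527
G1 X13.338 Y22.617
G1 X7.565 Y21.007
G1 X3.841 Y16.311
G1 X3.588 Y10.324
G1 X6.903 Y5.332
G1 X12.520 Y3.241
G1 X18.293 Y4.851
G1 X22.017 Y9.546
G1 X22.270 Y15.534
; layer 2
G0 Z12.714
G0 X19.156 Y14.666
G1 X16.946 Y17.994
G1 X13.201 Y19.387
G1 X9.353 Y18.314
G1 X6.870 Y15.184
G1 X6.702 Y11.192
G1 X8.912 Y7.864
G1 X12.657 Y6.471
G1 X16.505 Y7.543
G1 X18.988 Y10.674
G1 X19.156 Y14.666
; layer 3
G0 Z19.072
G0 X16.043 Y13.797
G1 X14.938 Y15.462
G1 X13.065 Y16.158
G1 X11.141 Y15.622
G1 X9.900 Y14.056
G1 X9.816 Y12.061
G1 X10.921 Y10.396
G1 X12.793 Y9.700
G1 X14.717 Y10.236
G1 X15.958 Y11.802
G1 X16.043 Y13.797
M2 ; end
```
solid part
  facet normal 0.0000 0.0000 -1.0000
    outer loop
      vertex 13.474 25.846 0.000
      vertex 20.963 23.059 0.000
      vertex 25.383 16.402 0.000
    endloop
  endfacet
  facet normal 0.0000 0.0000 -1.0000
    outer loop
      vertex 5.777 23.700 0.000
      vertex 13.474 25.846 0.000
      vertex 25.383 16.402 0.000
    endloop
  endfacet
  facet normal 0.0000 0.0000 -1.0000
    outer loop
      vertex 0.812 17.439 0.000
      vertex 5.777 23.700 0.000
      vertex 25.383 16.402 0.000
    endloop
  endfacet
  facet normal 0.0000 0.0000 -1.0000
    outer loop
      vertex 0.475 9.456 0.000
      vertex 0.812 17.439 0.000
      vertex 25.383 16.402 0.000
    endloop
  endfacet
  facet normal 0.0000 0.0000 -1.0000
    outer loop
      vertex 4.895 2.799 0.000
      vertex 0.475 9.456 0.000
      vertex 25.383 16.402 0.000
    endloop
  endfacet
  facet normal 0.0000 0.0000 -1.0000
    outer loop
      vertex 12.384 0.012 0.000
      vertex 4.895 2.799 0.000
      vertex 25.383 16.402 0.000
    endloop
  endfacet
  facet normal 0.0000 0.0000 -1.0000
    outer loop
      vertex 20.081 2.158 0.000
      vertex 12.384 0.012 0.000
      vertex 25.383 16.402 0.000
    endloop
  endfacet
  facet normal 0.0000 0.0000 -1.0000
    outer loop
      vertex 25.046 8.419 0.000
      vertex 20.081 2.158 0.000
      vertex 25.383 16.402 0.000
    endloop
  endfacet
  facet normal 0.7500 0.4980 0.4353
    outer loop
      vertex 25.383 16.402 0.000
      vertex 20.963 23.059 0.000
      vertex 12.929 12.929 25.429
    endloop
  endfacet
  facet normal 0.3140 0.8437 0.4353
    outer loop
      vertex 20.963 23.059 0.000
      vertex 13.474 25.846 0.000
      vertex 12.929 12.929 25.429
    endloop
  endfacet
  facet normal -0.2418 0.8672 0.4353
    outer loop
      vertex 13.474 25.846 0.000
      vertex 5.777 23.700 0.000
      vertex 12.929 12.929 25.429
    endloop
  endfacet
  facet normal -0.7054 0.5594 0.4353
    outer loop
      vertex 5.777 23.700 0.000
      vertex 0.812 17.439 0.000
      vertex 12.929 12.929 25.429
    endloop
  endfacet
  facet normal -0.8995 0.0380 0.4353
    outer loop
      vertex 0.812 17.439 0.000
      vertex 0.475 9.456 0.000
      vertex 12.929 12.929 25.429
    endloop
  endfacet
  facet normal -0.7500 -0.4980 0.4353
    outer loop
      vertex 0.475 9.456 0.000
      vertex 4.895 2.799 0.000
      vertex 12.929 12.929 25.429
    endloop
  endfacet
  facet normal -0.3140 -0.8437 0.4353
    outer loop
      vertex 4.895 2.799 0.000
      vertex 12.384 0.012 0.000
      vertex 12.929 12.929 25.429
    endloop
  endfacet
  facet normal 0.2418 -0.8672 0.4353
    outer loop
      vertex 12.384 0.012 0.000
      vertex 20.081 2.158 0.000
      vertex 12.929 12.929 25.429
    endloop
  endfacet
  facet normal 0.7054 -0.5594 0.4353
    outer loop
      vertex 20.081 2.158 0.000
      vertex 25.046 8.419 0.000
      vertex 12.929 12.929 25.429
    endloop
  endfacet
  facet normal 0.8995 -0.0380 0.4353
    outer loop
      vertex 25.046 8.419 0.000
      vertex 25.383 16.402 0.000
      vertex 12.929 12.929 25.429
    endloop
  endfacet
endsolid part

The G0 Z moves step by Δz≈6.357 mm. The G1 loops shrink linearly with z, so the solid tapers from its base footprint up to z≈25.4. Closing with a flat bottom cap and the tapered top and triangulating gives 18 facets — a regular 10-sided pyramid, base circumscribed radius ≈ 12.9 mm, apex at z ≈ 25.4 mm.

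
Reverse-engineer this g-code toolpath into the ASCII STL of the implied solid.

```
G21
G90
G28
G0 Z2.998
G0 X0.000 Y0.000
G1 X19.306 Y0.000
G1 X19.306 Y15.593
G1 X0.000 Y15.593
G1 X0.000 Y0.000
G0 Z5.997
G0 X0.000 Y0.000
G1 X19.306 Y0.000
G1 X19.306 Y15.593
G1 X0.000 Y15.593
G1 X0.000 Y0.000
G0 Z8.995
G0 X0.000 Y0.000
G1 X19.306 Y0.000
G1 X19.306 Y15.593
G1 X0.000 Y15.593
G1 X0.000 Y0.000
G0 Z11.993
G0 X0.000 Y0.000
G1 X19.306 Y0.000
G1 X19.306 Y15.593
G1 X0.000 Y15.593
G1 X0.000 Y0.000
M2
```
solid part
  facet normal 0.0000 0.0000 -1.0000
    outer loop
      vertex 19.306 15.593 0.000
      vertex 19.306 0.000 0.000
      vertex 0.000 0.000 0.000
    endloop
  endfacet
  facet normal 0.0000 0.0000 -1.0000
    outer loop
      vertex 0.000 15.593 0.000
      vertex 19.306 15.593 0.000
      vertex 0.000 0.000 0.000
    endloop
  endfacet
  facet normal 0.0000 0.0000 1.0000
    outer loop
      vertex 0.000 0.000 11.993
      vertex 19.306 0.000 11.993
      vertex 19.306 15.593 11.993
    endloop
  endfacet
  facet normal 0.0000 0.0000 1.0000
    outer loop
      vertex 0.000 0.000 11.993
      vertex 19.306 15.593 11.993
      vertex 0.000 15.593 11.993
    endloop
  endfacet
  facet normal 0.0000 -1.0000 0.0000
    outer loop
      vertex 0.000 0.000 0.000
      vertex 19.306 0.000 0.000
      vertex 19.306 0.000 11.993
    endloop
  endfacet
  facet normal 0.0000 -1.0000 0.0000
    outer loop
      vertex 0.000 0.000 0.000
      vertex 19.306 0.000 11.993
      vertex 0.000 0.000 11.993
    endloop
  endfacet
  facet normal 0.0000 1.0000 0.0000
    outer loop
      vertex 19.306 15.593 11.993
      vertex 19.306 15.593 0.000
      vertex 0.000 15.593 0.000
    endloop
  endfacet
  facet normal 0.0000 1.0000 0.0000
    outer loop
      vertex 0.000 15.593 11.993
      vertex 19.306 15.593 11.993
      vertex 0.000 15.593 0.000
    endloop
  endfacet
  facet normal -1.0000 0.0000 0.0000
    outer loop
      vertex 0.000 15.593 11.993
      vertex 0.000 15.593 0.000
      vertex 0.000 0.000 0.000
    endloop
  endfacet
  facet normal -1.0000 0.0000 0.0000
    outer loop
      vertex 0.000 0.000 11.993
      vertex 0.000 15.593 11.993
      vertex 0.000 0.000 0.000
    endloop
  endfacet
  facet normal 1.0000 0.0000 0.0000
    outer loop
      vertex 19.306 0.000 0.000
      vertex 19.306 15.593 0.000
      vertex 19.306 15.593 11.993
    endloop
  endfacet
  facet normal 1.0000 0.0000 0.0000
    outer loop
      vertex 19.306 0.000 0.000
      vertex 19.306 15.593 11.993
      vertex 19.306 0.000 11.993
    endloop
  endfacet
endsolid part

The G0 Z moves step by Δz≈2.998 mm. Every layer's G1 loop is the same polygon, so the solid is a straight extrusion of it from z=0 to z≈12. Closing with flat bottom and top caps and triangulating gives 12 facets — a rectangular box, roughly 19.3 × 15.6 mm footprint and 12 mm tall.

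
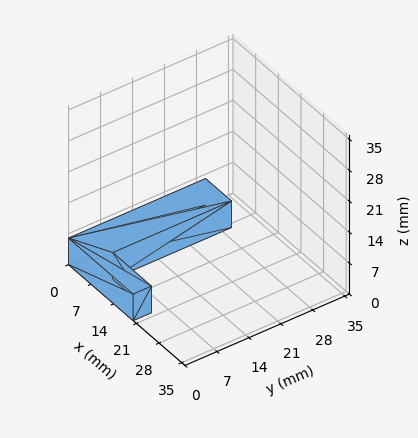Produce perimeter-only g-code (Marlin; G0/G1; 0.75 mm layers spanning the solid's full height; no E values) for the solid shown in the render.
Reading the render: the shape is an L-shaped prism: outer 20 × 30 mm, arm thicknesses ≈ 4 mm (horizontal) and 8 mm (vertical), extruded 6 mm in z (dimensions read to the nearest mm from the axis ticks). For the g-code, the solid's height is divided into equal slices at the stated Δz and each level perimeter traced with G1 moves after a G0 lift.

; perimeter-only toolpath
G21 ; units = mm
G90 ; absolute positioning
G28 ; home
; layer 1
G0 Z0.75
G0 X0.00 Y0.00
G1 X20.00 Y0.00
G1 X20.00 Y4.00
G1 X8.00 Y4.00
G1 X8.00 Y30.00
G1 X0.00 Y30.00
G1 X0.00 Y0.00
; layer 2
G0 Z1.50
G0 X0.00 Y0.00
G1 X20.00 Y0.00
G1 X20.00 Y4.00
G1 X8.00 Y4.00
G1 X8.00 Y30.00
G1 X0.00 Y30.00
G1 X0.00 Y0.00
; layer 3
G0 Z2.25
G0 X0.00 Y0.00
G1 X20.00 Y0.00
G1 X20.00 Y4.00
G1 X8.00 Y4.00
G1 X8.00 Y30.00
G1 X0.00 Y30.00
G1 X0.00 Y0.00
; layer 4
G0 Z3.00
G0 X0.00 Y0.00
G1 X20.00 Y0.00
G1 X20.00 Y4.00
G1 X8.00 Y4.00
G1 X8.00 Y30.00
G1 X0.00 Y30.00
G1 X0.00 Y0.00
; layer 5
G0 Z3.75
G0 X0.00 Y0.00
G1 X20.00 Y0.00
G1 X20.00 Y4.00
G1 X8.00 Y4.00
G1 X8.00 Y30.00
G1 X0.00 Y30.00
G1 X0.00 Y0.00
; layer 6
G0 Z4.50
G0 X0.00 Y0.00
G1 X20.00 Y0.00
G1 X20.00 Y4.00
G1 X8.00 Y4.00
G1 X8.00 Y30.00
G1 X0.00 Y30.00
G1 X0.00 Y0.00
; layer 7
G0 Z5.25
G0 X0.00 Y0.00
G1 X20.00 Y0.00
G1 X20.00 Y4.00
G1 X8.00 Y4.00
G1 X8.00 Y30.00
G1 X0.00 Y30.00
G1 X0.00 Y0.00
; layer 8
G0 Z6.00
G0 X0.00 Y0.00
G1 X20.00 Y0.00
G1 X20.00 Y4.00
G1 X8.00 Y4.00
G1 X8.00 Y30.00
G1 X0.00 Y30.00
G1 X0.00 Y0.00
M2 ; end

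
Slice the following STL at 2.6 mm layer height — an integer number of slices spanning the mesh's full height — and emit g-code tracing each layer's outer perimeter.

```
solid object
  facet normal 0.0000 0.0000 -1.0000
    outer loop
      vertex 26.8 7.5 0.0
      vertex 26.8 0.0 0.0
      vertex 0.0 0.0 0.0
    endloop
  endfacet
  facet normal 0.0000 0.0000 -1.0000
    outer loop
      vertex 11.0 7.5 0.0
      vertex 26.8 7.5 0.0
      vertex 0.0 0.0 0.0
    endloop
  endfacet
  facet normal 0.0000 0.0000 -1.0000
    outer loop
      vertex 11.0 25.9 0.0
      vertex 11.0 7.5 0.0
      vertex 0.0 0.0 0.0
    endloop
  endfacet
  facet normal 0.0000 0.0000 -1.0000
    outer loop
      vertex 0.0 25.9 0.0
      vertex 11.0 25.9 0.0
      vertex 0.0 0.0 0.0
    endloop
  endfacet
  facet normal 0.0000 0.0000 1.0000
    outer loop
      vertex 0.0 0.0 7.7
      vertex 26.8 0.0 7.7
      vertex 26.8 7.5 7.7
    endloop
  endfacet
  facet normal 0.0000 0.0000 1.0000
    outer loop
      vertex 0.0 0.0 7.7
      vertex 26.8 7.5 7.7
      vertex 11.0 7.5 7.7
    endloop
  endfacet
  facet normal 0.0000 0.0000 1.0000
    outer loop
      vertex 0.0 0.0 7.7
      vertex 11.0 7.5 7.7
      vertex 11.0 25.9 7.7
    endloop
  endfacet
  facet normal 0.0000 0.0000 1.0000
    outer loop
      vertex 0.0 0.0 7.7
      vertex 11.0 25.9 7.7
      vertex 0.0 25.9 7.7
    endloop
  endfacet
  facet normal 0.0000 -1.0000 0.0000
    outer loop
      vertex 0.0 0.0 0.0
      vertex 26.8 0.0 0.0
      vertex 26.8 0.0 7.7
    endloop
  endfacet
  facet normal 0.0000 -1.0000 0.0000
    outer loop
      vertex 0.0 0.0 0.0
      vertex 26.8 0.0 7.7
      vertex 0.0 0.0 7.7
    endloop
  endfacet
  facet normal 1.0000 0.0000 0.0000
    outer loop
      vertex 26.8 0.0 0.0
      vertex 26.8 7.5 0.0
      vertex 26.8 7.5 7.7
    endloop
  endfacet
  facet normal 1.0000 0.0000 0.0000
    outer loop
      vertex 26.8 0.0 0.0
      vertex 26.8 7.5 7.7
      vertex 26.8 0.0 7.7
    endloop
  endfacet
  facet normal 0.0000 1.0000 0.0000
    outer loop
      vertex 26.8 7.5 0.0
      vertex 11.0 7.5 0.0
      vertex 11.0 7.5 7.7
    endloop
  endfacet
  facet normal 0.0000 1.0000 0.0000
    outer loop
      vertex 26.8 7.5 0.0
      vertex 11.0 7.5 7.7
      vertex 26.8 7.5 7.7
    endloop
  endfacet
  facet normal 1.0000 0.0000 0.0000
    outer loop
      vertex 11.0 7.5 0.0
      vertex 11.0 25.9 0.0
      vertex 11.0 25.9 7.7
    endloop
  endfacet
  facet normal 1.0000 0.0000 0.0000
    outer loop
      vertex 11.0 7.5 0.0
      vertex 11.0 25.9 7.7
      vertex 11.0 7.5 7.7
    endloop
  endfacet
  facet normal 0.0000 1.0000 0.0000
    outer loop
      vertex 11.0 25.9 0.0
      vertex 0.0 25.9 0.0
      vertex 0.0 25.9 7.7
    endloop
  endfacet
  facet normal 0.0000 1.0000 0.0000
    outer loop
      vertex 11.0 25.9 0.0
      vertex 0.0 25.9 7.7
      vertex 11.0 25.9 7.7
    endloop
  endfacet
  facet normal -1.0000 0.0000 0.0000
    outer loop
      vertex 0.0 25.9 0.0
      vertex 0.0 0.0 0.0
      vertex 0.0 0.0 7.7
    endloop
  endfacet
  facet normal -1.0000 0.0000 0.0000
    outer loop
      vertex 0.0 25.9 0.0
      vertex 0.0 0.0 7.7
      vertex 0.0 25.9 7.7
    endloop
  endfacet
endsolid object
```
; perimeter-only toolpath
G21 ; units = mm
G90 ; absolute positioning
G28 ; home
; layer 1
G0 Z2.6
G0 X0.0 Y0.0
G1 X26.8 Y0.0
G1 X26.8 Y7.5
G1 X11.0 Y7.5
G1 X11.0 Y25.9
G1 X0.0 Y25.9
G1 X0.0 Y0.0
; layer 2
G0 Z5.1
G0 X0.0 Y0.0
G1 X26.8 Y0.0
G1 X26.8 Y7.5
G1 X11.0 Y7.5
G1 X11.0 Y25.9
G1 X0.0 Y25.9
G1 X0.0 Y0.0
; layer 3
G0 Z7.7
G0 X0.0 Y0.0
G1 X26.8 Y0.0
G1 X26.8 Y7.5
G1 X11.0 Y7.5
G1 X11.0 Y25.9
G1 X0.0 Y25.9
G1 X0.0 Y0.0
M2 ; end

The solid is an L-shaped prism: outer 26.8 × 25.9 mm, arm thicknesses ≈ 7.5 mm (horizontal) and 11 mm (vertical), extruded 7.7 mm in z. Slicing at Δz = 2.6 mm — 3 equal slices spanning the solid's height, so layer i sits at z = i·h/3 — gives 3 non-empty perimeters. Each is a 6-segment closed polygon; G0 lifts to the layer z and rapids to the start vertex, then G1 traces the edges.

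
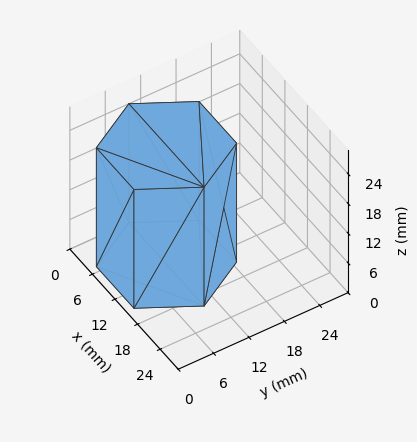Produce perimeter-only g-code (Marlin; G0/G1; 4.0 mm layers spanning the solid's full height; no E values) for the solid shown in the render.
Reading the render: the shape is a regular 6-sided prism (a cylinder approximated with 6 flat sides), circumscribed radius ≈ 10 mm, height ≈ 24 mm (dimensions read to the nearest mm from the axis ticks). For the g-code, the solid's height is divided into equal slices at the stated Δz and each level perimeter traced with G1 moves after a G0 lift.

; perimeter-only toolpath
G21 ; units = mm
G90 ; absolute positioning
G28 ; home
; layer 1
G0 Z4.0
G0 X20.0 Y10.0
G1 X15.0 Y18.7
G1 X5.0 Y18.7
G1 X0.0 Y10.0
G1 X5.0 Y1.3
G1 X15.0 Y1.3
G1 X20.0 Y10.0
; layer 2
G0 Z8.0
G0 X20.0 Y10.0
G1 X15.0 Y18.7
G1 X5.0 Y18.7
G1 X0.0 Y10.0
G1 X5.0 Y1.3
G1 X15.0 Y1.3
G1 X20.0 Y10.0
; layer 3
G0 Z12.0
G0 X20.0 Y10.0
G1 X15.0 Y18.7
G1 X5.0 Y18.7
G1 X0.0 Y10.0
G1 X5.0 Y1.3
G1 X15.0 Y1.3
G1 X20.0 Y10.0
; layer 4
G0 Z16.0
G0 X20.0 Y10.0
G1 X15.0 Y18.7
G1 X5.0 Y18.7
G1 X0.0 Y10.0
G1 X5.0 Y1.3
G1 X15.0 Y1.3
G1 X20.0 Y10.0
; layer 5
G0 Z20.0
G0 X20.0 Y10.0
G1 X15.0 Y18.7
G1 X5.0 Y18.7
G1 X0.0 Y10.0
G1 X5.0 Y1.3
G1 X15.0 Y1.3
G1 X20.0 Y10.0
; layer 6
G0 Z24.0
G0 X20.0 Y10.0
G1 X15.0 Y18.7
G1 X5.0 Y18.7
G1 X0.0 Y10.0
G1 X5.0 Y1.3
G1 X15.0 Y1.3
G1 X20.0 Y10.0
M2 ; end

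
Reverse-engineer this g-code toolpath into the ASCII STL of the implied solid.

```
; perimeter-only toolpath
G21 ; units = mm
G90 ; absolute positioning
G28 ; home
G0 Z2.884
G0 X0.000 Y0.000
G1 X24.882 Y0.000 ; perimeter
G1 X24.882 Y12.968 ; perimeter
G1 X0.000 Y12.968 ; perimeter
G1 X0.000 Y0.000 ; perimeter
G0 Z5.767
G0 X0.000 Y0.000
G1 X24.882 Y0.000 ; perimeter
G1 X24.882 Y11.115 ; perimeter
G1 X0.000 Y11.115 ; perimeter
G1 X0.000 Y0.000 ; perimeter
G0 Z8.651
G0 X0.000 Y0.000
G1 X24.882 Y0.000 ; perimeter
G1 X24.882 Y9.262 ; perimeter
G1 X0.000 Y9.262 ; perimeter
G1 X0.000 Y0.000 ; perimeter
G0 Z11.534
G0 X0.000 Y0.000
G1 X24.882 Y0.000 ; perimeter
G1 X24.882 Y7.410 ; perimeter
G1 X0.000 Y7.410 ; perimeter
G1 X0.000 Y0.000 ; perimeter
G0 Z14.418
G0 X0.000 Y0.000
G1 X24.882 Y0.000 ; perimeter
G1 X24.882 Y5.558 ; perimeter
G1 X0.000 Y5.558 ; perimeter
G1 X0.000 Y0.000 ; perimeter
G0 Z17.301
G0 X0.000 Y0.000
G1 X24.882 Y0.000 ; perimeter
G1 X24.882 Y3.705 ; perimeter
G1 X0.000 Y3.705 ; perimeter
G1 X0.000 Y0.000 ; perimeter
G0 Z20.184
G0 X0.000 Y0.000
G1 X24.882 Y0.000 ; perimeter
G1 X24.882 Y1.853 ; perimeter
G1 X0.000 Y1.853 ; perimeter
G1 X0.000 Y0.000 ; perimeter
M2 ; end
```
solid part
  facet normal 0.0000 0.0000 -1.0000
    outer loop
      vertex 24.882 14.820 0.000
      vertex 24.882 0.000 0.000
      vertex 0.000 0.000 0.000
    endloop
  endfacet
  facet normal 0.0000 0.0000 -1.0000
    outer loop
      vertex 0.000 14.820 0.000
      vertex 24.882 14.820 0.000
      vertex 0.000 0.000 0.000
    endloop
  endfacet
  facet normal 0.0000 -1.0000 0.0000
    outer loop
      vertex 0.000 0.000 0.000
      vertex 24.882 0.000 0.000
      vertex 24.882 0.000 23.068
    endloop
  endfacet
  facet normal 0.0000 -1.0000 0.0000
    outer loop
      vertex 0.000 0.000 0.000
      vertex 24.882 0.000 23.068
      vertex 0.000 0.000 23.068
    endloop
  endfacet
  facet normal 0.0000 0.8413 0.5405
    outer loop
      vertex 0.000 0.000 23.068
      vertex 24.882 0.000 23.068
      vertex 24.882 14.820 0.000
    endloop
  endfacet
  facet normal 0.0000 0.8413 0.5405
    outer loop
      vertex 0.000 0.000 23.068
      vertex 24.882 14.820 0.000
      vertex 0.000 14.820 0.000
    endloop
  endfacet
  facet normal -1.0000 0.0000 0.0000
    outer loop
      vertex 0.000 0.000 23.068
      vertex 0.000 14.820 0.000
      vertex 0.000 0.000 0.000
    endloop
  endfacet
  facet normal 1.0000 0.0000 0.0000
    outer loop
      vertex 24.882 0.000 0.000
      vertex 24.882 14.820 0.000
      vertex 24.882 0.000 23.068
    endloop
  endfacet
endsolid part

The G0 Z moves step by Δz≈2.884 mm. The G1 loops shrink linearly with z, so the solid tapers from its base footprint up to z≈23.1. Closing with a flat bottom cap and the tapered top and triangulating gives 8 facets — a wedge (ramp): 24.9 × 14.8 mm base, rising to 23.1 mm along the y=0 edge and sloping linearly to z=0 at y=14.8.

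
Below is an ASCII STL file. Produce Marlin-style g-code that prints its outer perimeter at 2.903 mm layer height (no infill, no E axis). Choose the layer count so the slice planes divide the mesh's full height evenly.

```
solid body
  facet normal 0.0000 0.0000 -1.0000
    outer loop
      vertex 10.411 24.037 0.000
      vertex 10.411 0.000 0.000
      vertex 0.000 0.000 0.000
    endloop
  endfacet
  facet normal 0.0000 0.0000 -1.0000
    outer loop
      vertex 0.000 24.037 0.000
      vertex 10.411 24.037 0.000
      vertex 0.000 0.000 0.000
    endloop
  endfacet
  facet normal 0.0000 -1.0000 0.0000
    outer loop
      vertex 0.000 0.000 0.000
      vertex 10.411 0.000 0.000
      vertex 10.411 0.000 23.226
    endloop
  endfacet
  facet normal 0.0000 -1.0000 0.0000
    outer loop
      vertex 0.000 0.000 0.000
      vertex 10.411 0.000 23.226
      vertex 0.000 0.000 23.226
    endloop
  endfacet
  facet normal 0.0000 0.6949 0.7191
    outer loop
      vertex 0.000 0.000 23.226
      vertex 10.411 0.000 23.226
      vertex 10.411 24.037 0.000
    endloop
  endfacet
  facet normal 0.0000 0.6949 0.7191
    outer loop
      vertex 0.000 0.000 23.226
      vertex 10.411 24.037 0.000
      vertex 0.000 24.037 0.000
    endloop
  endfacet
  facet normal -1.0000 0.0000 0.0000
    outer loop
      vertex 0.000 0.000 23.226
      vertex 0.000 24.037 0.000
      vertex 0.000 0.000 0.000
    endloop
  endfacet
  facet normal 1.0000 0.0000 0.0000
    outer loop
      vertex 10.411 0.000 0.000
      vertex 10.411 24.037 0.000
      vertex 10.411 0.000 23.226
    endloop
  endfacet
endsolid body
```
; perimeter-only toolpath
G21 ; units = mm
G90 ; absolute positioning
G28 ; home
; layer 1
G0 Z2.903
G0 X0.000 Y0.000
G1 X10.411 Y0.000
G1 X10.411 Y21.032
G1 X0.000 Y21.032
G1 X0.000 Y0.000
; layer 2
G0 Z5.806
G0 X0.000 Y0.000
G1 X10.411 Y0.000
G1 X10.411 Y18.028
G1 X0.000 Y18.028
G1 X0.000 Y0.000
; layer 3
G0 Z8.710
G0 X0.000 Y0.000
G1 X10.411 Y0.000
G1 X10.411 Y15.023
G1 X0.000 Y15.023
G1 X0.000 Y0.000
; layer 4
G0 Z11.613
G0 X0.000 Y0.000
G1 X10.411 Y0.000
G1 X10.411 Y12.018
G1 X0.000 Y12.018
G1 X0.000 Y0.000
; layer 5
G0 Z14.516
G0 X0.000 Y0.000
G1 X10.411 Y0.000
G1 X10.411 Y9.014
G1 X0.000 Y9.014
G1 X0.000 Y0.000
; layer 6
G0 Z17.419
G0 X0.000 Y0.000
G1 X10.411 Y0.000
G1 X10.411 Y6.009
G1 X0.000 Y6.009
G1 X0.000 Y0.000
; layer 7
G0 Z20.323
G0 X0.000 Y0.000
G1 X10.411 Y0.000
G1 X10.411 Y3.005
G1 X0.000 Y3.005
G1 X0.000 Y0.000
M2 ; end

The solid is a wedge (ramp): 10.4 × 24 mm base, rising to 23.2 mm along the y=0 edge and sloping linearly to z=0 at y=24. Slicing at Δz = 2.903 mm — 8 equal slices spanning the solid's height, so layer i sits at z = i·h/8 — gives 7 non-empty perimeters. Each is a 4-segment closed polygon; G0 lifts to the layer z and rapids to the start vertex, then G1 traces the edges. The cross-section shrinks linearly with z (the slice at the apex is degenerate and omitted).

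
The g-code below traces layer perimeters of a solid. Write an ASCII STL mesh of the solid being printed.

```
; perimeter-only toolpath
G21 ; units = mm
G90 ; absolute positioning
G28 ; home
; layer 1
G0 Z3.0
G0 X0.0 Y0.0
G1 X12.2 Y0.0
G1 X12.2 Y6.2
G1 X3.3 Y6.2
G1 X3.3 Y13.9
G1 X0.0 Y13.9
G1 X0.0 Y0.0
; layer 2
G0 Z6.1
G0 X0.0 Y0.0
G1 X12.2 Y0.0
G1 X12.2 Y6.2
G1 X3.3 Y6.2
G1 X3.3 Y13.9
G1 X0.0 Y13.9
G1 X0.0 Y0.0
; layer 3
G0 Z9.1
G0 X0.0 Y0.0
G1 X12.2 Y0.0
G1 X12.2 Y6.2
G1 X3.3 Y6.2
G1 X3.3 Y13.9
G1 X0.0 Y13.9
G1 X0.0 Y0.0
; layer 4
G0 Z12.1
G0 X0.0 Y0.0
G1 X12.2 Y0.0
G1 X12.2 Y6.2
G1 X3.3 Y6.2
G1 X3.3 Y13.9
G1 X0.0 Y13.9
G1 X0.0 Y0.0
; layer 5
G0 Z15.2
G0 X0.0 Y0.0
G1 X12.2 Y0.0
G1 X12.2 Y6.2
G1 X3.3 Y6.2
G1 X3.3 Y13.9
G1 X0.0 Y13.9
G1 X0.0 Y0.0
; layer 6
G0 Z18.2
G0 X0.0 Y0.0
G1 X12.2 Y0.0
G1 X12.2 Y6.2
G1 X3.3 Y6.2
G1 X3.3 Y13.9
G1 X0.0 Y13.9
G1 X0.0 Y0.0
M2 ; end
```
solid part
  facet normal 0.0000 0.0000 -1.0000
    outer loop
      vertex 12.2 6.2 0.0
      vertex 12.2 0.0 0.0
      vertex 0.0 0.0 0.0
    endloop
  endfacet
  facet normal 0.0000 0.0000 -1.0000
    outer loop
      vertex 3.3 6.2 0.0
      vertex 12.2 6.2 0.0
      vertex 0.0 0.0 0.0
    endloop
  endfacet
  facet normal 0.0000 0.0000 -1.0000
    outer loop
      vertex 3.3 13.9 0.0
      vertex 3.3 6.2 0.0
      vertex 0.0 0.0 0.0
    endloop
  endfacet
  facet normal 0.0000 0.0000 -1.0000
    outer loop
      vertex 0.0 13.9 0.0
      vertex 3.3 13.9 0.0
      vertex 0.0 0.0 0.0
    endloop
  endfacet
  facet normal 0.0000 0.0000 1.0000
    outer loop
      vertex 0.0 0.0 18.2
      vertex 12.2 0.0 18.2
      vertex 12.2 6.2 18.2
    endloop
  endfacet
  facet normal 0.0000 0.0000 1.0000
    outer loop
      vertex 0.0 0.0 18.2
      vertex 12.2 6.2 18.2
      vertex 3.3 6.2 18.2
    endloop
  endfacet
  facet normal 0.0000 0.0000 1.0000
    outer loop
      vertex 0.0 0.0 18.2
      vertex 3.3 6.2 18.2
      vertex 3.3 13.9 18.2
    endloop
  endfacet
  facet normal 0.0000 0.0000 1.0000
    outer loop
      vertex 0.0 0.0 18.2
      vertex 3.3 13.9 18.2
      vertex 0.0 13.9 18.2
    endloop
  endfacet
  facet normal 0.0000 -1.0000 0.0000
    outer loop
      vertex 0.0 0.0 0.0
      vertex 12.2 0.0 0.0
      vertex 12.2 0.0 18.2
    endloop
  endfacet
  facet normal 0.0000 -1.0000 0.0000
    outer loop
      vertex 0.0 0.0 0.0
      vertex 12.2 0.0 18.2
      vertex 0.0 0.0 18.2
    endloop
  endfacet
  facet normal 1.0000 0.0000 0.0000
    outer loop
      vertex 12.2 0.0 0.0
      vertex 12.2 6.2 0.0
      vertex 12.2 6.2 18.2
    endloop
  endfacet
  facet normal 1.0000 0.0000 0.0000
    outer loop
      vertex 12.2 0.0 0.0
      vertex 12.2 6.2 18.2
      vertex 12.2 0.0 18.2
    endloop
  endfacet
  facet normal 0.0000 1.0000 0.0000
    outer loop
      vertex 12.2 6.2 0.0
      vertex 3.3 6.2 0.0
      vertex 3.3 6.2 18.2
    endloop
  endfacet
  facet normal 0.0000 1.0000 0.0000
    outer loop
      vertex 12.2 6.2 0.0
      vertex 3.3 6.2 18.2
      vertex 12.2 6.2 18.2
    endloop
  endfacet
  facet normal 1.0000 0.0000 0.0000
    outer loop
      vertex 3.3 6.2 0.0
      vertex 3.3 13.9 0.0
      vertex 3.3 13.9 18.2
    endloop
  endfacet
  facet normal 1.0000 0.0000 0.0000
    outer loop
      vertex 3.3 6.2 0.0
      vertex 3.3 13.9 18.2
      vertex 3.3 6.2 18.2
    endloop
  endfacet
  facet normal 0.0000 1.0000 0.0000
    outer loop
      vertex 3.3 13.9 0.0
      vertex 0.0 13.9 0.0
      vertex 0.0 13.9 18.2
    endloop
  endfacet
  facet normal 0.0000 1.0000 0.0000
    outer loop
      vertex 3.3 13.9 0.0
      vertex 0.0 13.9 18.2
      vertex 3.3 13.9 18.2
    endloop
  endfacet
  facet normal -1.0000 0.0000 0.0000
    outer loop
      vertex 0.0 13.9 0.0
      vertex 0.0 0.0 0.0
      vertex 0.0 0.0 18.2
    endloop
  endfacet
  facet normal -1.0000 0.0000 0.0000
    outer loop
      vertex 0.0 13.9 0.0
      vertex 0.0 0.0 18.2
      vertex 0.0 13.9 18.2
    endloop
  endfacet
endsolid part

The G0 Z moves step by Δz≈3.0 mm. Every layer's G1 loop is the same polygon, so the solid is a straight extrusion of it from z=0 to z≈18.2. Closing with flat bottom and top caps and triangulating gives 20 facets — an L-shaped prism: outer 12.2 × 13.9 mm, arm thicknesses ≈ 6.2 mm (horizontal) and 3.3 mm (vertical), extruded 18.2 mm in z.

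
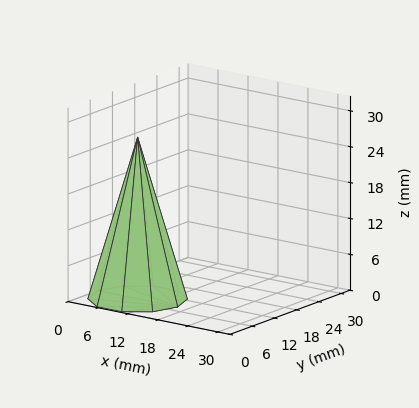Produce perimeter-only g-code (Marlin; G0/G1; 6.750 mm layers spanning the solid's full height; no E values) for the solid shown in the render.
Reading the render: the shape is a regular 10-sided pyramid, base circumscribed radius ≈ 8 mm, apex at z ≈ 27 mm (dimensions read to the nearest mm from the axis ticks). For the g-code, the solid's height is divided into equal slices at the stated Δz and each level perimeter traced with G1 moves after a G0 lift.

; perimeter-only toolpath
G21 ; units = mm
G90 ; absolute positioning
G28 ; home
; layer 1
G0 Z6.750
G0 X14.000 Y8.000
G1 X12.854 Y11.527
G1 X9.854 Y13.706
G1 X6.146 Y13.706
G1 X3.146 Y11.527
G1 X2.000 Y8.000
G1 X3.146 Y4.473
G1 X6.146 Y2.294
G1 X9.854 Y2.294
G1 X12.854 Y4.473
G1 X14.000 Y8.000
; layer 2
G0 Z13.500
G0 X12.000 Y8.000
G1 X11.236 Y10.351
G1 X9.236 Y11.804
G1 X6.764 Y11.804
G1 X4.764 Y10.351
G1 X4.000 Y8.000
G1 X4.764 Y5.649
G1 X6.764 Y4.196
G1 X9.236 Y4.196
G1 X11.236 Y5.649
G1 X12.000 Y8.000
; layer 3
G0 Z20.250
G0 X10.000 Y8.000
G1 X9.618 Y9.175
G1 X8.618 Y9.902
G1 X7.382 Y9.902
G1 X6.382 Y9.175
G1 X6.000 Y8.000
G1 X6.382 Y6.825
G1 X7.382 Y6.098
G1 X8.618 Y6.098
G1 X9.618 Y6.825
G1 X10.000 Y8.000
M2 ; end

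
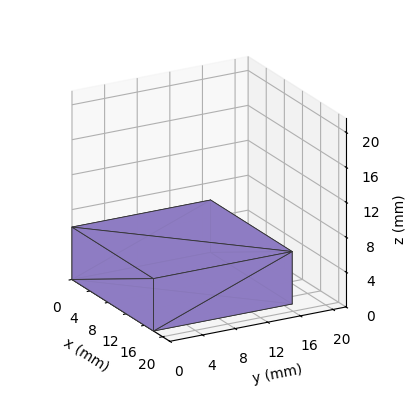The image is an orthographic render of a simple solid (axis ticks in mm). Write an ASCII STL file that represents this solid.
Reading the render: the shape is a rectangular box, roughly 18 × 17 mm footprint and 6 mm tall (dimensions read to the nearest mm from the axis ticks). For the STL, each face is triangulated and given an outward normal.

solid part
  facet normal 0.0000 0.0000 -1.0000
    outer loop
      vertex 18.00 17.00 0.00
      vertex 18.00 0.00 0.00
      vertex 0.00 0.00 0.00
    endloop
  endfacet
  facet normal 0.0000 0.0000 -1.0000
    outer loop
      vertex 0.00 17.00 0.00
      vertex 18.00 17.00 0.00
      vertex 0.00 0.00 0.00
    endloop
  endfacet
  facet normal 0.0000 0.0000 1.0000
    outer loop
      vertex 0.00 0.00 6.00
      vertex 18.00 0.00 6.00
      vertex 18.00 17.00 6.00
    endloop
  endfacet
  facet normal 0.0000 0.0000 1.0000
    outer loop
      vertex 0.00 0.00 6.00
      vertex 18.00 17.00 6.00
      vertex 0.00 17.00 6.00
    endloop
  endfacet
  facet normal 0.0000 -1.0000 0.0000
    outer loop
      vertex 0.00 0.00 0.00
      vertex 18.00 0.00 0.00
      vertex 18.00 0.00 6.00
    endloop
  endfacet
  facet normal 0.0000 -1.0000 0.0000
    outer loop
      vertex 0.00 0.00 0.00
      vertex 18.00 0.00 6.00
      vertex 0.00 0.00 6.00
    endloop
  endfacet
  facet normal 0.0000 1.0000 0.0000
    outer loop
      vertex 18.00 17.00 6.00
      vertex 18.00 17.00 0.00
      vertex 0.00 17.00 0.00
    endloop
  endfacet
  facet normal 0.0000 1.0000 0.0000
    outer loop
      vertex 0.00 17.00 6.00
      vertex 18.00 17.00 6.00
      vertex 0.00 17.00 0.00
    endloop
  endfacet
  facet normal -1.0000 0.0000 0.0000
    outer loop
      vertex 0.00 17.00 6.00
      vertex 0.00 17.00 0.00
      vertex 0.00 0.00 0.00
    endloop
  endfacet
  facet normal -1.0000 0.0000 0.0000
    outer loop
      vertex 0.00 0.00 6.00
      vertex 0.00 17.00 6.00
      vertex 0.00 0.00 0.00
    endloop
  endfacet
  facet normal 1.0000 0.0000 0.0000
    outer loop
      vertex 18.00 0.00 0.00
      vertex 18.00 17.00 0.00
      vertex 18.00 17.00 6.00
    endloop
  endfacet
  facet normal 1.0000 0.0000 0.0000
    outer loop
      vertex 18.00 0.00 0.00
      vertex 18.00 17.00 6.00
      vertex 18.00 0.00 6.00
    endloop
  endfacet
endsolid part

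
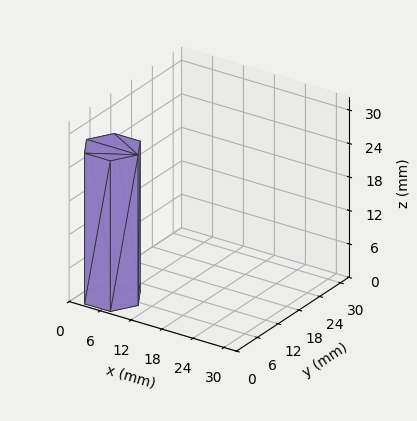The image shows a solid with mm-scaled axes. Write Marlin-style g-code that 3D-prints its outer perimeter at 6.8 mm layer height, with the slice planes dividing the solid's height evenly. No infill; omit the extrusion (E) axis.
Reading the render: the shape is a regular 6-sided prism (a cylinder approximated with 6 flat sides), circumscribed radius ≈ 5 mm, height ≈ 27 mm (dimensions read to the nearest mm from the axis ticks). For the g-code, the solid's height is divided into equal slices at the stated Δz and each level perimeter traced with G1 moves after a G0 lift.

; perimeter-only toolpath
G21 ; units = mm
G90 ; absolute positioning
G28 ; home
; layer 1
G0 Z6.8
G0 X10.0 Y5.0
G1 X7.5 Y9.3
G1 X2.5 Y9.3
G1 X0.0 Y5.0
G1 X2.5 Y0.7
G1 X7.5 Y0.7
G1 X10.0 Y5.0
; layer 2
G0 Z13.5
G0 X10.0 Y5.0
G1 X7.5 Y9.3
G1 X2.5 Y9.3
G1 X0.0 Y5.0
G1 X2.5 Y0.7
G1 X7.5 Y0.7
G1 X10.0 Y5.0
; layer 3
G0 Z20.2
G0 X10.0 Y5.0
G1 X7.5 Y9.3
G1 X2.5 Y9.3
G1 X0.0 Y5.0
G1 X2.5 Y0.7
G1 X7.5 Y0.7
G1 X10.0 Y5.0
; layer 4
G0 Z27.0
G0 X10.0 Y5.0
G1 X7.5 Y9.3
G1 X2.5 Y9.3
G1 X0.0 Y5.0
G1 X2.5 Y0.7
G1 X7.5 Y0.7
G1 X10.0 Y5.0
M2 ; end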